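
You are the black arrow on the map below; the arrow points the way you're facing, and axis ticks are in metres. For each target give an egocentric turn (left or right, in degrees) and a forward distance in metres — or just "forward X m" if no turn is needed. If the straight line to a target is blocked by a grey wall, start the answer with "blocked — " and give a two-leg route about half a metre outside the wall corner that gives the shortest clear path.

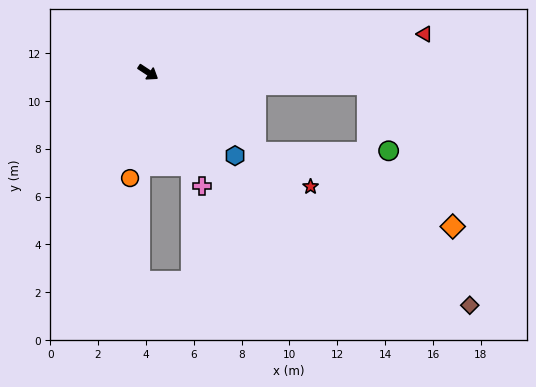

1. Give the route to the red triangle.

turn left 41°, forward 11.7 m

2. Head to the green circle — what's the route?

blocked — turn right 3°, forward 5.6 m, then turn left 37°, forward 5.5 m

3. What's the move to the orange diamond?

blocked — turn right 3°, forward 5.6 m, then turn left 15°, forward 8.8 m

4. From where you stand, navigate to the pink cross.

turn right 31°, forward 5.3 m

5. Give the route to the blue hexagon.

turn right 10°, forward 5.0 m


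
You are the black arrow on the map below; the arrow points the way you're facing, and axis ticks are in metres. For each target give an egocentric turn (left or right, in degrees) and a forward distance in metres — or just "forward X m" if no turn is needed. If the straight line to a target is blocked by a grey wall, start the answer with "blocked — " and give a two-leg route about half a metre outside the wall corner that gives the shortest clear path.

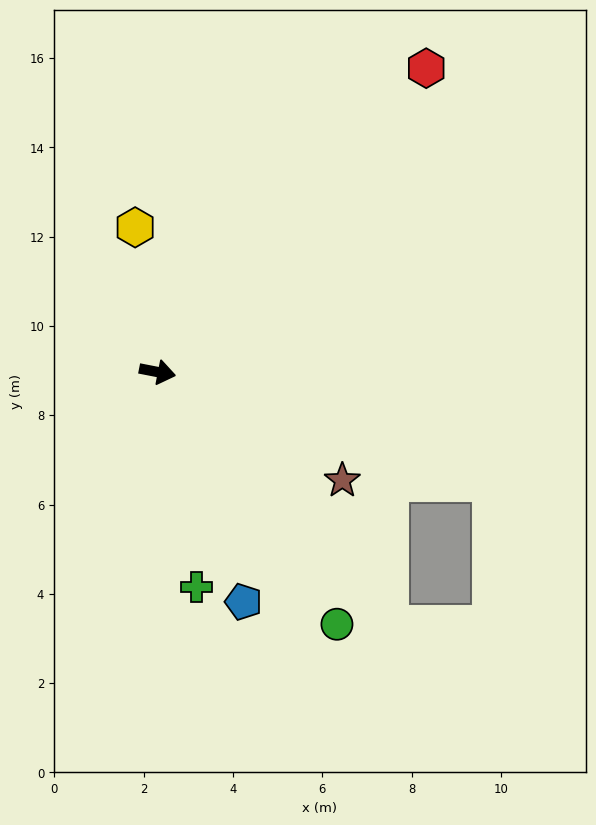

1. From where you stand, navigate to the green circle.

turn right 44°, forward 6.9 m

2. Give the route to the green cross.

turn right 69°, forward 4.9 m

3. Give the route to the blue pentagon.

turn right 58°, forward 5.5 m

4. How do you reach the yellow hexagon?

turn left 110°, forward 3.3 m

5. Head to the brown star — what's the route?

turn right 19°, forward 4.8 m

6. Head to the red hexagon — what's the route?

turn left 60°, forward 9.1 m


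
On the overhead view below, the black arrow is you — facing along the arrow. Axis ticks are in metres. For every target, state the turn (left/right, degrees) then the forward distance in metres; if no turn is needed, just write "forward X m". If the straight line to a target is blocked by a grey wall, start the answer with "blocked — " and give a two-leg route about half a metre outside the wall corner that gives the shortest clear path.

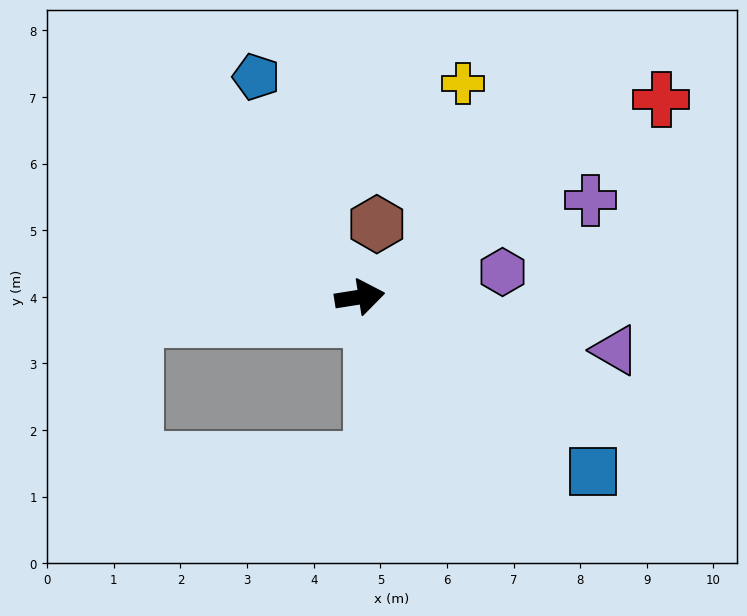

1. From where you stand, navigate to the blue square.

turn right 46°, forward 4.4 m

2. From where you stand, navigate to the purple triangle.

turn right 21°, forward 3.9 m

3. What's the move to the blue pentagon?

turn left 106°, forward 3.7 m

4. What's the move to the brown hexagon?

turn left 68°, forward 1.1 m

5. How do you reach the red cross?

turn left 24°, forward 5.4 m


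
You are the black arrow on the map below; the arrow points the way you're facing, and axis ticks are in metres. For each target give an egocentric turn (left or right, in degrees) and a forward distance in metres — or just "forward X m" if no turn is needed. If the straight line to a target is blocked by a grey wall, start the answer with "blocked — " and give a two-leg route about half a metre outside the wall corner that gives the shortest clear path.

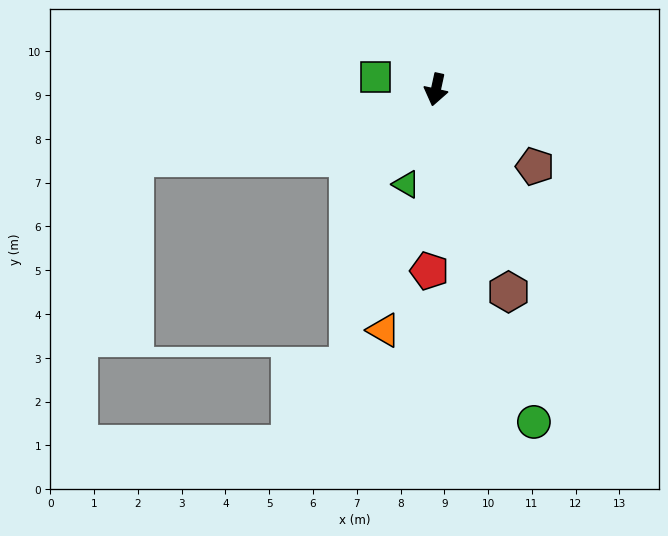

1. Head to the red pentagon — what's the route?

turn left 10°, forward 4.1 m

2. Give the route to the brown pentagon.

turn left 64°, forward 2.9 m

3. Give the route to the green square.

turn right 89°, forward 1.4 m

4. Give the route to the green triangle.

turn right 5°, forward 2.3 m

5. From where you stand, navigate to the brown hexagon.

turn left 32°, forward 4.9 m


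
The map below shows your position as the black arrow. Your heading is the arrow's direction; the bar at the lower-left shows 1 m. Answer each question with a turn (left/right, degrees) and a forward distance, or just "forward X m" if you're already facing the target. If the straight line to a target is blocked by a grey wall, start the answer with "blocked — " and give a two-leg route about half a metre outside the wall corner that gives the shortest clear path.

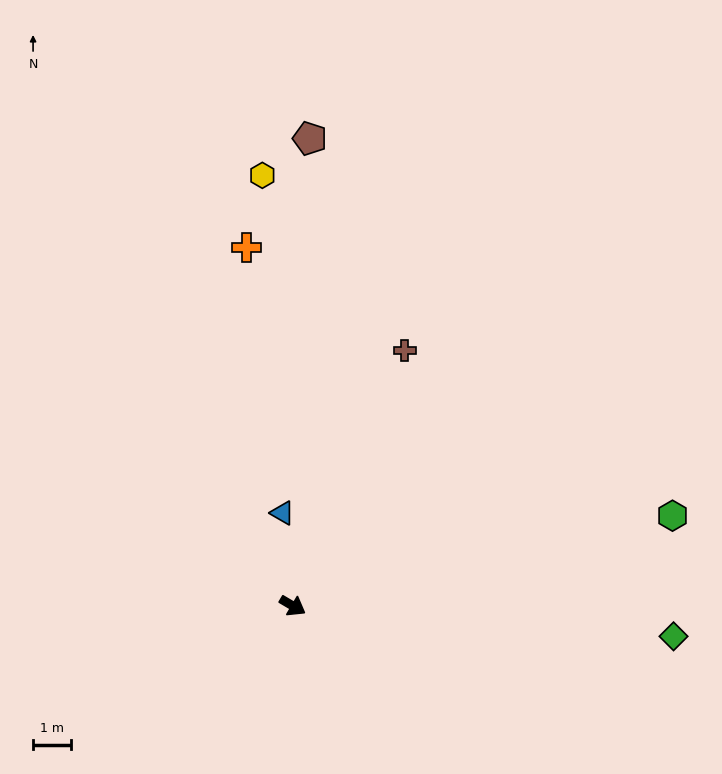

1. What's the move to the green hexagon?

turn left 44°, forward 10.2 m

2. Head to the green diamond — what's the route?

turn left 26°, forward 9.9 m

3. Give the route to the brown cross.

turn left 97°, forward 7.3 m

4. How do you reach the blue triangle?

turn left 127°, forward 2.4 m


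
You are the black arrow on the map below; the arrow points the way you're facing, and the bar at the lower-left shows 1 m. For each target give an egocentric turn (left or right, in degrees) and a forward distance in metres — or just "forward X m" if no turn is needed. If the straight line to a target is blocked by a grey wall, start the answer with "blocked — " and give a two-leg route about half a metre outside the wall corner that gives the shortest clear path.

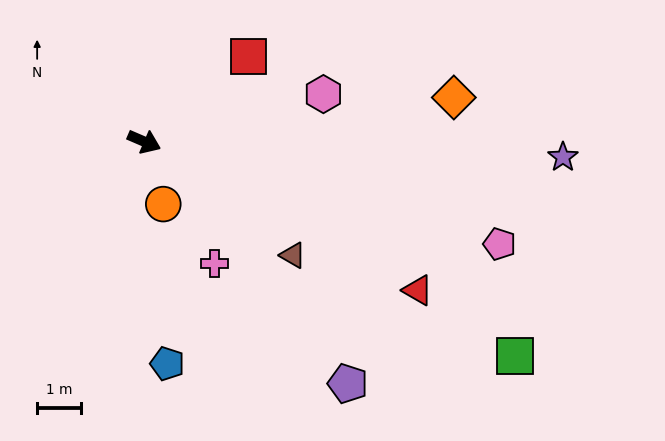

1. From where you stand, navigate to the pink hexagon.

turn left 38°, forward 4.2 m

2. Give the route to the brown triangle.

turn right 14°, forward 4.3 m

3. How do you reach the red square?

turn left 63°, forward 3.1 m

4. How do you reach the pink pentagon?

turn left 7°, forward 8.4 m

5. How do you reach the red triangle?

turn right 5°, forward 7.1 m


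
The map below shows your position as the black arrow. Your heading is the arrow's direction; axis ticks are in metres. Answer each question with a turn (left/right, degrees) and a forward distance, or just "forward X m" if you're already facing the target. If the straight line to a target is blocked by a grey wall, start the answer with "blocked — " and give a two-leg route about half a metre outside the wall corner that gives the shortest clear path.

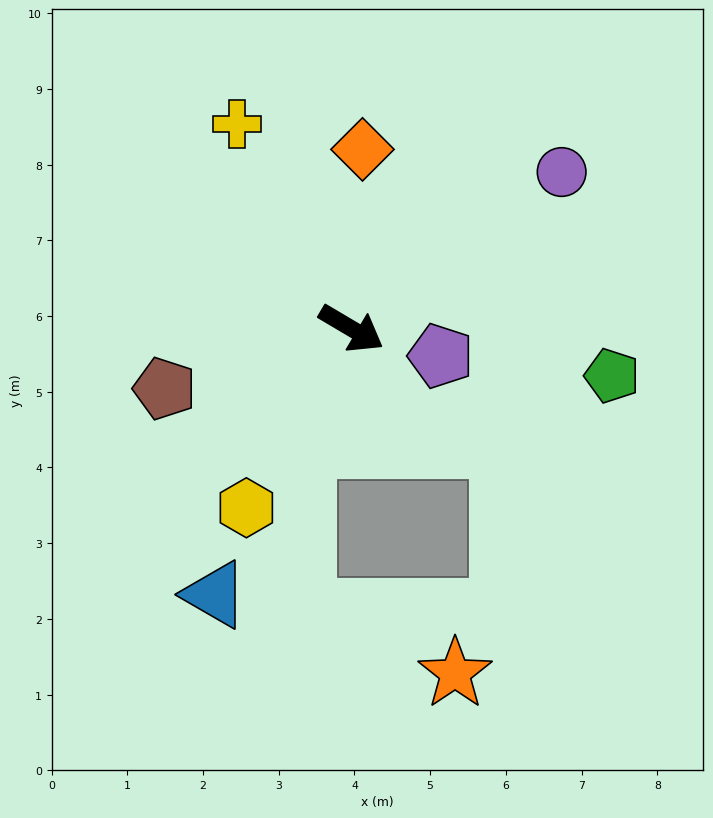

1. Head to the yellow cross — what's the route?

turn left 150°, forward 3.1 m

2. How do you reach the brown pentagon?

turn right 132°, forward 2.6 m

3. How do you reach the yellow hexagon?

turn right 90°, forward 2.7 m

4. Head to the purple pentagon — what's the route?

turn left 14°, forward 1.2 m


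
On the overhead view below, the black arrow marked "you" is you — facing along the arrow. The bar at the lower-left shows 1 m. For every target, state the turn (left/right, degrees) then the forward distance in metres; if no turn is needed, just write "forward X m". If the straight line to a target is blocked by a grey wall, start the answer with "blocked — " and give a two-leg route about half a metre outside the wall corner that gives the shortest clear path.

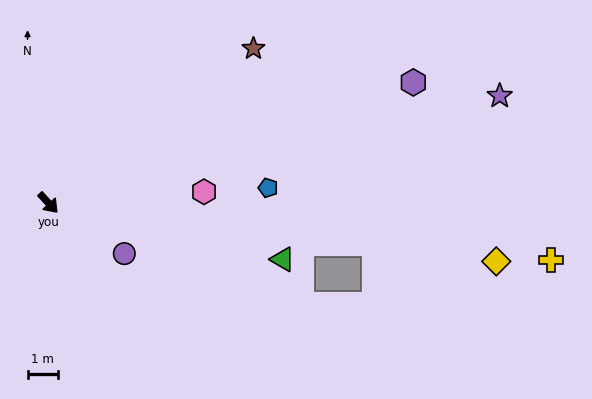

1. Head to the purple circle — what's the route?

turn left 14°, forward 3.0 m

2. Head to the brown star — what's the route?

turn left 84°, forward 8.5 m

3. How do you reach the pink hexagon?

turn left 51°, forward 5.2 m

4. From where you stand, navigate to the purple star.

turn left 61°, forward 15.4 m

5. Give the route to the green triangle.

turn left 34°, forward 8.0 m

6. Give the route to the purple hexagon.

turn left 66°, forward 12.7 m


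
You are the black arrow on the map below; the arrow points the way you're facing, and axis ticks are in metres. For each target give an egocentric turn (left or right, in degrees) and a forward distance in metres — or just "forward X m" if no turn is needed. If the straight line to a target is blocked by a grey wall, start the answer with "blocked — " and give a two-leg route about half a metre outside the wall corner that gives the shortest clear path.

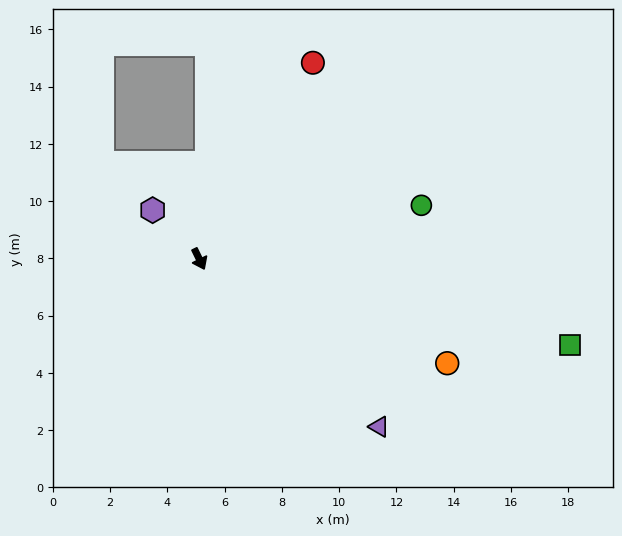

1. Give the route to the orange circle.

turn left 41°, forward 9.4 m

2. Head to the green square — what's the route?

turn left 51°, forward 13.3 m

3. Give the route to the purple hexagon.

turn right 162°, forward 2.4 m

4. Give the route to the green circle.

turn left 78°, forward 8.0 m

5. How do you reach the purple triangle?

turn left 21°, forward 8.6 m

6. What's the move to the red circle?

turn left 124°, forward 7.9 m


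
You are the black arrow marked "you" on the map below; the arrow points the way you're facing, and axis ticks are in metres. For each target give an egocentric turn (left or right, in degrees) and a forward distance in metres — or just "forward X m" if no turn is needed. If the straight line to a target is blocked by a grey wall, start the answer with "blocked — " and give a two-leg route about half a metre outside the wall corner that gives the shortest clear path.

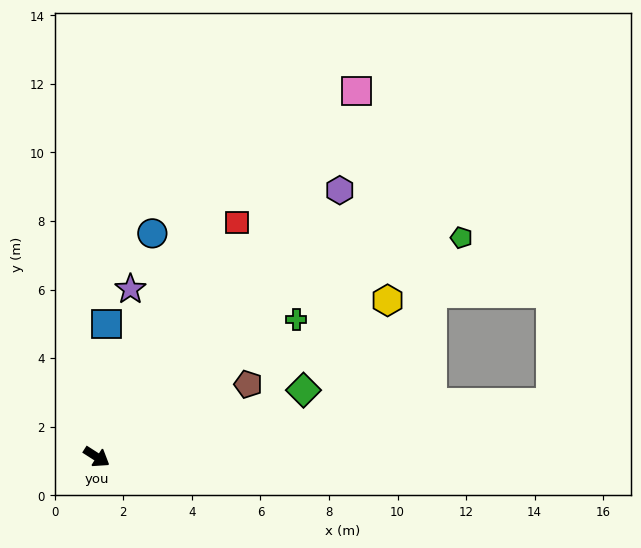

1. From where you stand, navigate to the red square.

turn left 92°, forward 8.0 m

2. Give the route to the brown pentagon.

turn left 58°, forward 4.9 m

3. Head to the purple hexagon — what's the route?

turn left 80°, forward 10.5 m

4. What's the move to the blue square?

turn left 118°, forward 3.9 m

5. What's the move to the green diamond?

turn left 51°, forward 6.3 m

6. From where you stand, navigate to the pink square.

turn left 87°, forward 13.1 m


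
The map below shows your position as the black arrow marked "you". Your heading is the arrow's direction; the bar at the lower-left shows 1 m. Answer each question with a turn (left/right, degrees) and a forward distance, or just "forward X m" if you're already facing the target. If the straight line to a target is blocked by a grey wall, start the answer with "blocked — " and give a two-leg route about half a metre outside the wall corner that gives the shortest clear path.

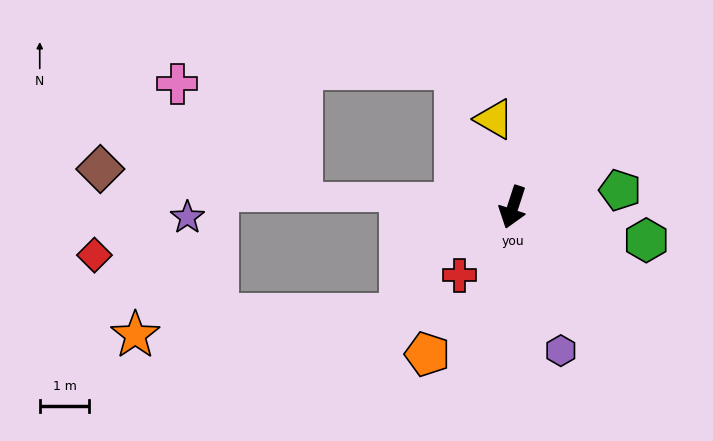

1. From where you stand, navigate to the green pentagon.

turn left 117°, forward 2.2 m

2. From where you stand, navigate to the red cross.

turn right 20°, forward 1.7 m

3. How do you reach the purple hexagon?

turn left 36°, forward 3.0 m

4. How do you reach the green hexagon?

turn left 94°, forward 2.8 m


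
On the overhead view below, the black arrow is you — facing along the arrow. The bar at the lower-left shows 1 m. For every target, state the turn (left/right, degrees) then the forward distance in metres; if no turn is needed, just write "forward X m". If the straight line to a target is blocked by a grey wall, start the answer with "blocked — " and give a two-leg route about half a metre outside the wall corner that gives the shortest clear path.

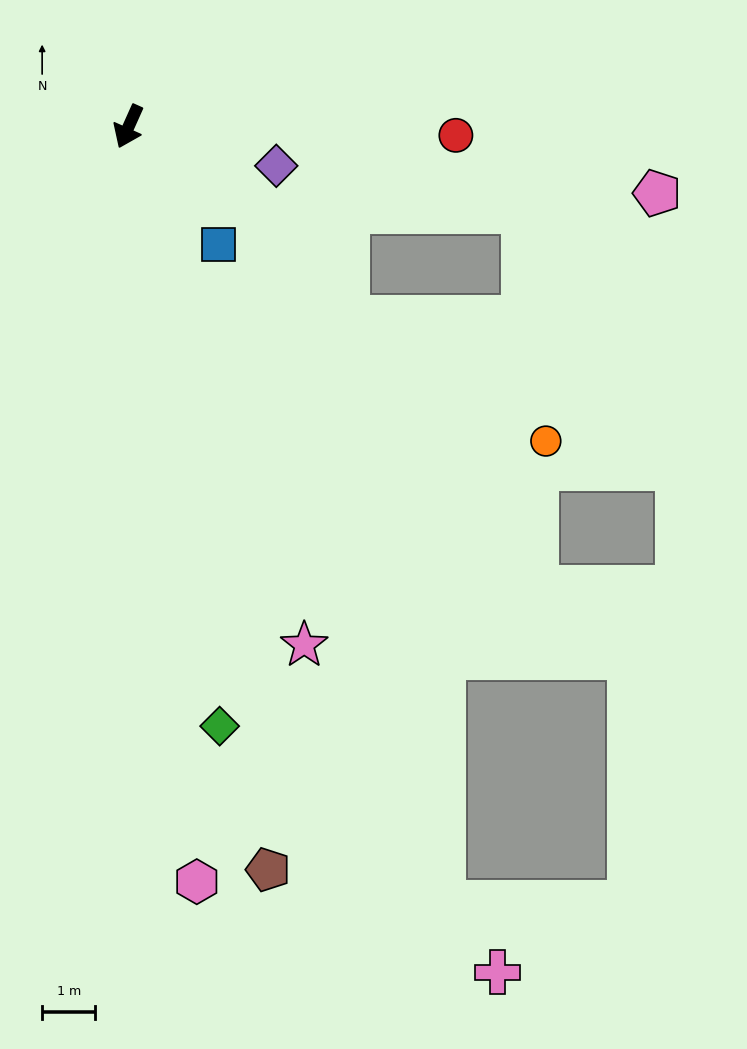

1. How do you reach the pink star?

turn left 43°, forward 10.3 m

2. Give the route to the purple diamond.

turn left 99°, forward 2.9 m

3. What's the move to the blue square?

turn left 62°, forward 2.8 m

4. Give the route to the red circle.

turn left 113°, forward 6.1 m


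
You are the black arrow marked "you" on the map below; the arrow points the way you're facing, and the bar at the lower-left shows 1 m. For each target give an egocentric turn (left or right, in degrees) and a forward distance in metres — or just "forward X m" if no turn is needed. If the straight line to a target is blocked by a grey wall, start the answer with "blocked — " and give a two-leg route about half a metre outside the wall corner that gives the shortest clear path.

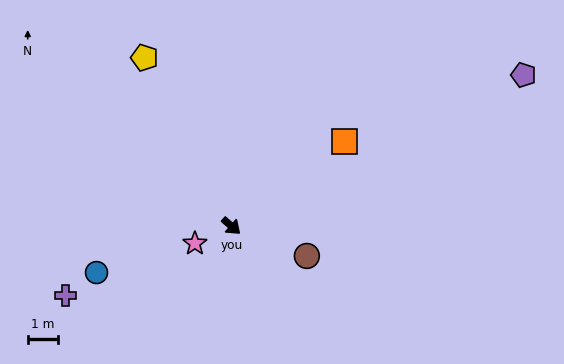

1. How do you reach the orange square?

turn left 78°, forward 4.7 m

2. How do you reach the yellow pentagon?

turn left 158°, forward 6.3 m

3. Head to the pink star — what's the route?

turn right 113°, forward 1.3 m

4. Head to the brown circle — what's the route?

turn left 20°, forward 2.7 m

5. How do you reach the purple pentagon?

turn left 69°, forward 10.9 m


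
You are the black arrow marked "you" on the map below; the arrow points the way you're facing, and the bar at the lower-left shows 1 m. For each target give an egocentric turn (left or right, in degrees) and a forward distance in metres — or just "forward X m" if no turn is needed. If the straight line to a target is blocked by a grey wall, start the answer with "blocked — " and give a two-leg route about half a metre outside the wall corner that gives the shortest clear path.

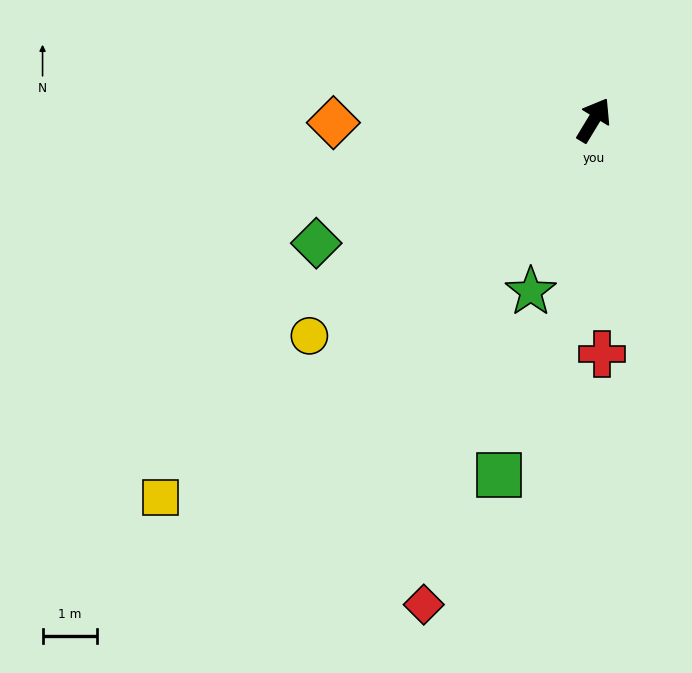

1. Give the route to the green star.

turn right 169°, forward 3.3 m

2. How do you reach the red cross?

turn right 147°, forward 4.3 m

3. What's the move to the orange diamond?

turn left 122°, forward 4.7 m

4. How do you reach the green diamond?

turn left 145°, forward 5.5 m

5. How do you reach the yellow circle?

turn left 158°, forward 6.5 m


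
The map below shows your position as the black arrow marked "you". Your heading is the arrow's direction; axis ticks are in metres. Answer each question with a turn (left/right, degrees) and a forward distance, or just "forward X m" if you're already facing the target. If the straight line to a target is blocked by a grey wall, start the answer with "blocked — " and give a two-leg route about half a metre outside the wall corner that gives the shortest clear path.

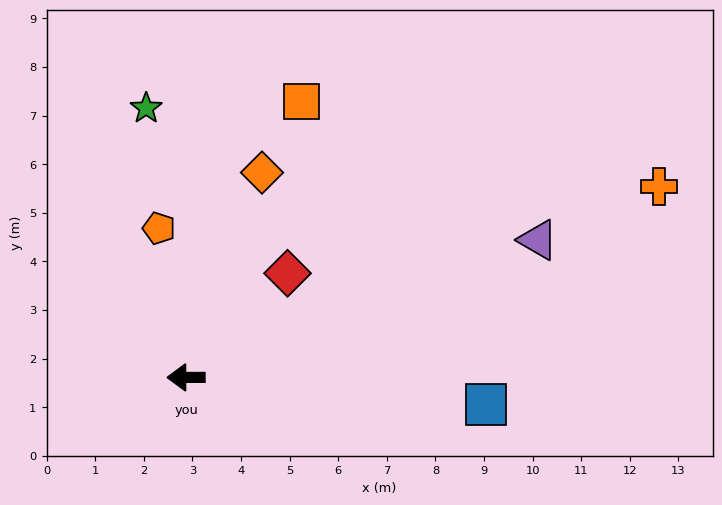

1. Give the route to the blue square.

turn left 175°, forward 6.2 m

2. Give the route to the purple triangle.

turn right 159°, forward 7.8 m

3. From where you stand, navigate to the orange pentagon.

turn right 80°, forward 3.1 m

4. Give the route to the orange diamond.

turn right 110°, forward 4.5 m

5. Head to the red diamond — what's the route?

turn right 134°, forward 3.0 m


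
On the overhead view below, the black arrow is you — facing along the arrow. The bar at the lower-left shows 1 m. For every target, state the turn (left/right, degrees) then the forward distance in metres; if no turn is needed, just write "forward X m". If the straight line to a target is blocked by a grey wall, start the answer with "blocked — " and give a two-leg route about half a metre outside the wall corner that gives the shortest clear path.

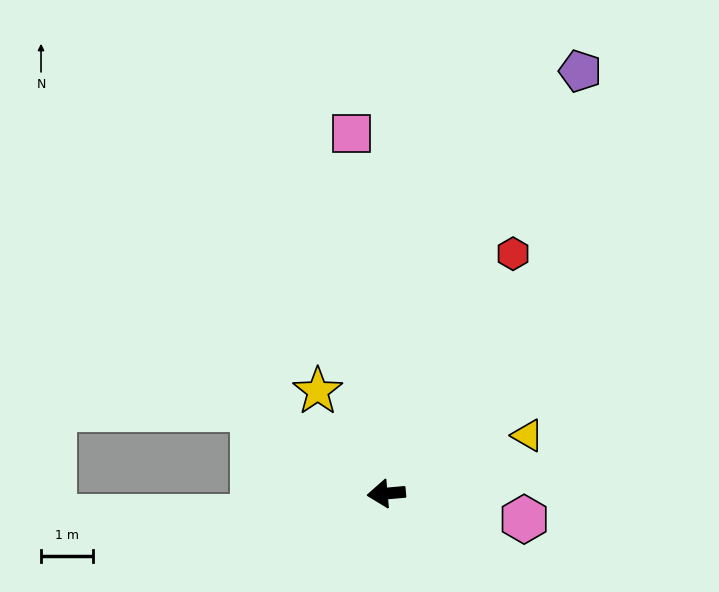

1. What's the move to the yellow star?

turn right 61°, forward 2.4 m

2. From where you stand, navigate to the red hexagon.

turn right 123°, forward 5.2 m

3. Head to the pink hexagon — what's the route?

turn left 164°, forward 2.7 m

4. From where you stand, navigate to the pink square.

turn right 90°, forward 7.0 m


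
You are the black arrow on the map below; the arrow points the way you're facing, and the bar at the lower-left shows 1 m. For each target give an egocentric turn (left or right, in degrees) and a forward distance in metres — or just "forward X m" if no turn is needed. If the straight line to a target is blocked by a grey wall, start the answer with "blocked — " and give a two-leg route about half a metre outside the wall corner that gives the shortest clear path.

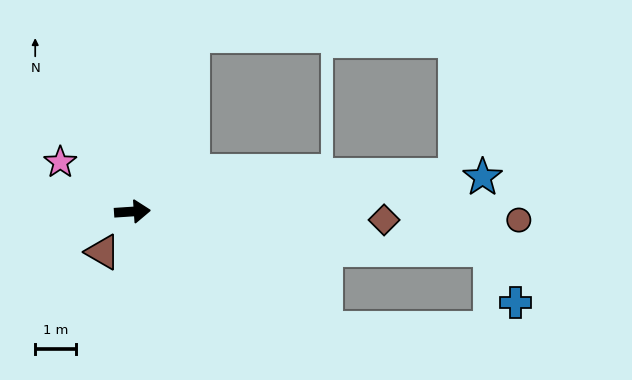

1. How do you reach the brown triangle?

turn right 130°, forward 1.2 m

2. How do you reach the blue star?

forward 8.5 m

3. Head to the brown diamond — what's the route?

turn right 6°, forward 6.1 m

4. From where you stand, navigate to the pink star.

turn left 142°, forward 2.1 m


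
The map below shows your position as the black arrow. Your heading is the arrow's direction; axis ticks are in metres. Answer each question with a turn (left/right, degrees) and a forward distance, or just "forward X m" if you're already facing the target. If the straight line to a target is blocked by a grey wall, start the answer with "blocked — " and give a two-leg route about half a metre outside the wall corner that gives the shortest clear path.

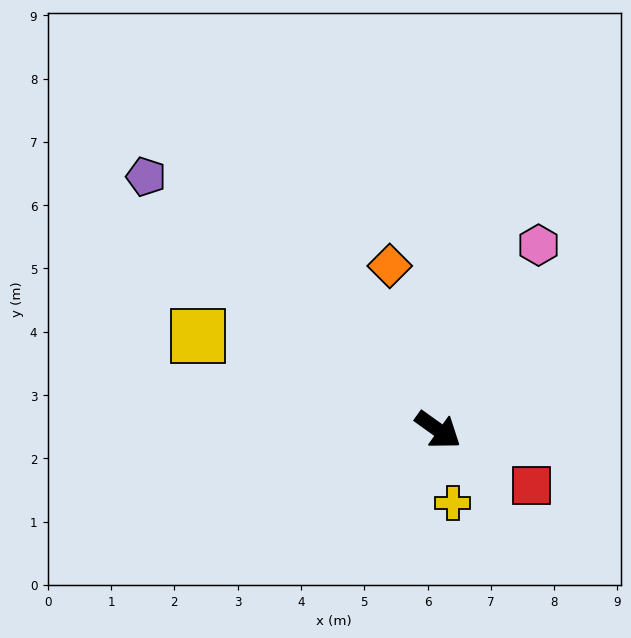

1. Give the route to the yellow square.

turn right 166°, forward 4.1 m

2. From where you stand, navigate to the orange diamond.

turn left 142°, forward 2.7 m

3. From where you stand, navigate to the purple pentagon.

turn left 175°, forward 6.1 m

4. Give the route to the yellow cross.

turn right 43°, forward 1.2 m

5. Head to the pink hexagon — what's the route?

turn left 97°, forward 3.3 m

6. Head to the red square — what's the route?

turn left 5°, forward 1.7 m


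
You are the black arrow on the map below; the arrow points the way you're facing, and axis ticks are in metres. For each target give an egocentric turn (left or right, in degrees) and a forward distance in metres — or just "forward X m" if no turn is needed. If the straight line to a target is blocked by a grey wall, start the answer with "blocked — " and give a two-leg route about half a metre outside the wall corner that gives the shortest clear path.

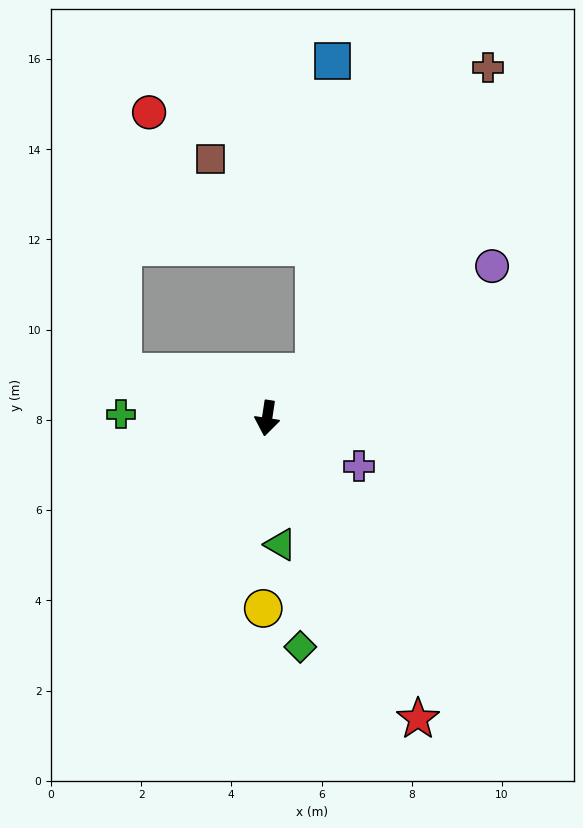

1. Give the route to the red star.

turn left 35°, forward 7.5 m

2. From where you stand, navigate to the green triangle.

turn left 15°, forward 2.8 m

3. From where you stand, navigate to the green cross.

turn right 83°, forward 3.2 m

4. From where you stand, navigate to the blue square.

blocked — turn left 143°, forward 1.5 m, then turn left 42°, forward 6.9 m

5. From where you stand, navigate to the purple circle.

turn left 133°, forward 6.0 m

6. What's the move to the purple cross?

turn left 71°, forward 2.3 m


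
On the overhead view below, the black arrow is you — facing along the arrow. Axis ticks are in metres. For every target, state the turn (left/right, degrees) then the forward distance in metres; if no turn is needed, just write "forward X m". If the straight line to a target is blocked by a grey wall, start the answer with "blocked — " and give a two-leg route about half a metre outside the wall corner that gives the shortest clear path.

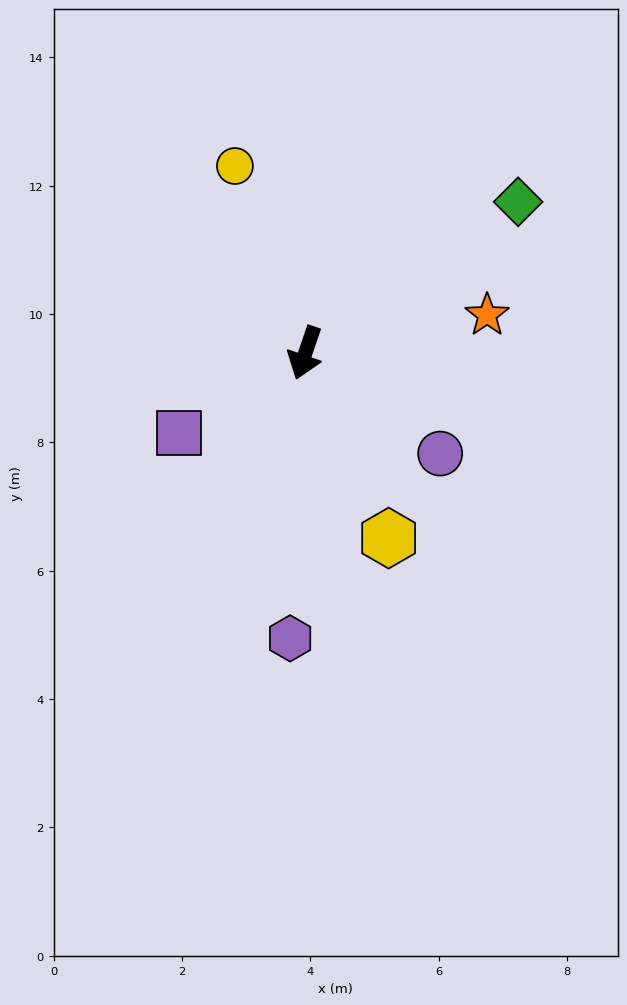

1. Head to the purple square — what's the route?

turn right 39°, forward 2.3 m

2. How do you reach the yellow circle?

turn right 140°, forward 3.1 m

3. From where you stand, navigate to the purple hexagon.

turn left 16°, forward 4.5 m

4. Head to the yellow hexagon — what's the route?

turn left 43°, forward 3.2 m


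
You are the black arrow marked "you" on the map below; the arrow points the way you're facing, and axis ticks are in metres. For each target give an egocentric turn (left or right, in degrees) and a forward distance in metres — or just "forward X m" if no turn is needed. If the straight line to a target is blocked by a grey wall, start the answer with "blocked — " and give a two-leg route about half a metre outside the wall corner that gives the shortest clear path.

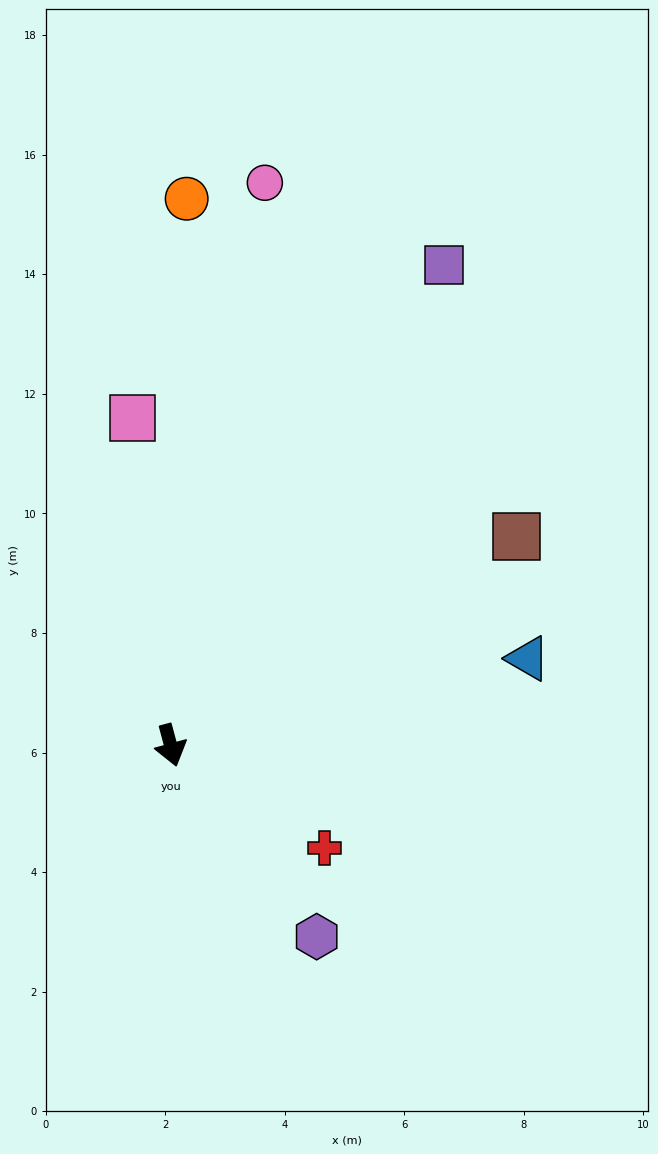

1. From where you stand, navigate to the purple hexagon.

turn left 22°, forward 4.0 m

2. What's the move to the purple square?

turn left 135°, forward 9.2 m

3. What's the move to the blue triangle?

turn left 89°, forward 6.2 m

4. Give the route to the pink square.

turn left 172°, forward 5.5 m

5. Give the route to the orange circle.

turn left 163°, forward 9.1 m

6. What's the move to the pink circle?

turn left 155°, forward 9.5 m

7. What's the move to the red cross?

turn left 41°, forward 3.1 m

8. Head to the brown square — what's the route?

turn left 106°, forward 6.8 m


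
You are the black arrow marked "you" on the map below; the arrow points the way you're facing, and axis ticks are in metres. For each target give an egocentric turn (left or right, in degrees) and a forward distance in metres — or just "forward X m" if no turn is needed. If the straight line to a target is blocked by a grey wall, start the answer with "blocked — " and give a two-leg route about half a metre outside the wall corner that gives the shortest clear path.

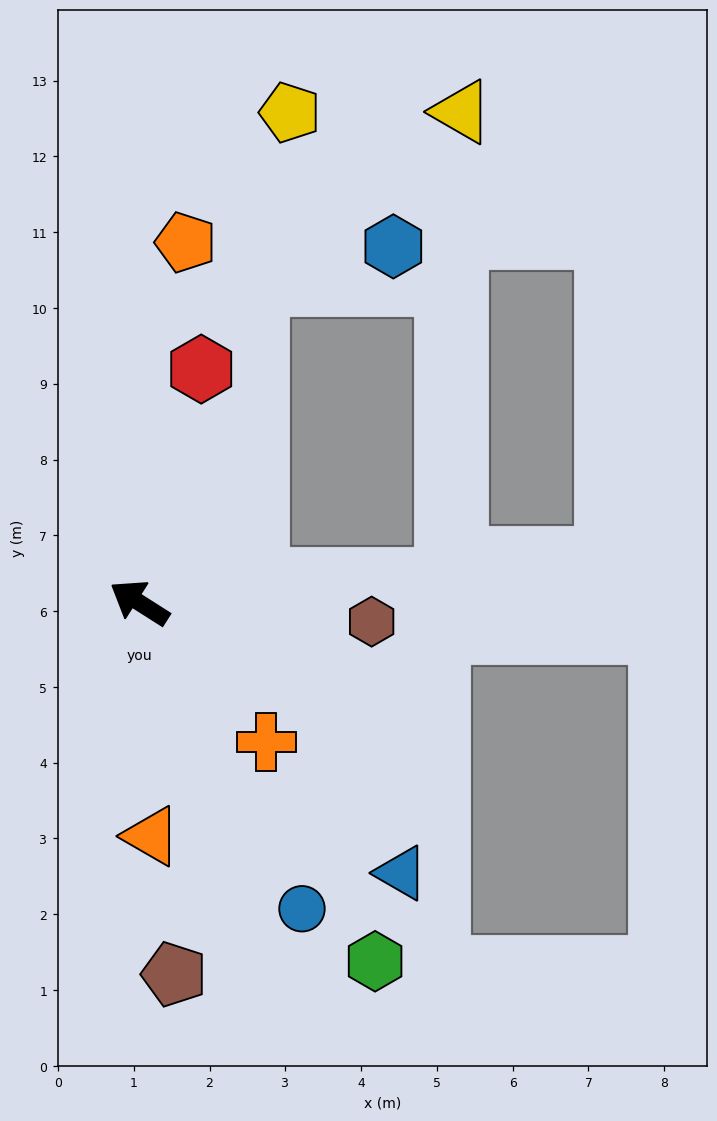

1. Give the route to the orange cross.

turn left 165°, forward 2.5 m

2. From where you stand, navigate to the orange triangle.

turn left 125°, forward 3.1 m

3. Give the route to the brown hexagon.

turn right 152°, forward 3.1 m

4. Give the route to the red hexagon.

turn right 72°, forward 3.2 m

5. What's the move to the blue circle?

turn left 150°, forward 4.6 m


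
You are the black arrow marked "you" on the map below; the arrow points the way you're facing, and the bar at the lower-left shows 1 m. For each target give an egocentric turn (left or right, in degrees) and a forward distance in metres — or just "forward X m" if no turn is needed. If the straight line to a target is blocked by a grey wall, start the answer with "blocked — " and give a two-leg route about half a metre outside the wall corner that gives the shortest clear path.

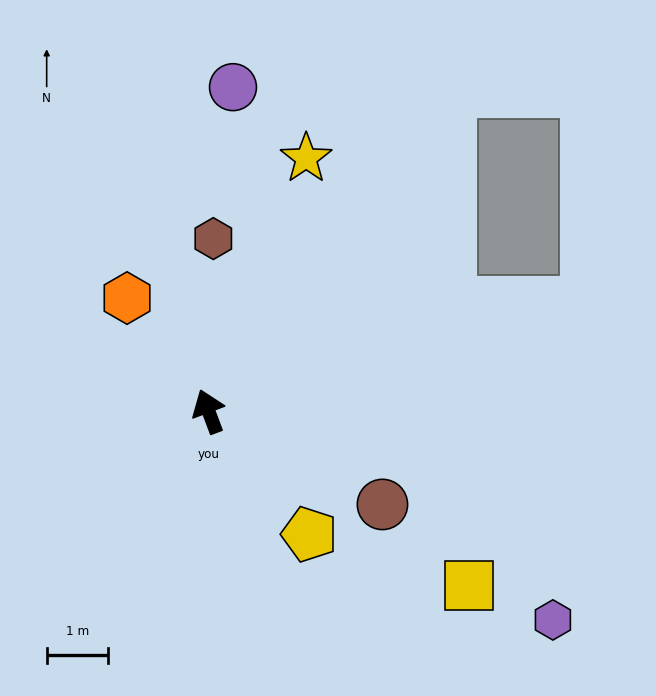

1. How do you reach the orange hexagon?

turn left 15°, forward 2.3 m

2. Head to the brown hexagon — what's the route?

turn right 22°, forward 2.8 m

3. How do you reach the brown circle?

turn right 139°, forward 3.2 m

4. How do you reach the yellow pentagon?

turn right 161°, forward 2.6 m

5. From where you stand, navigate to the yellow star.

turn right 42°, forward 4.4 m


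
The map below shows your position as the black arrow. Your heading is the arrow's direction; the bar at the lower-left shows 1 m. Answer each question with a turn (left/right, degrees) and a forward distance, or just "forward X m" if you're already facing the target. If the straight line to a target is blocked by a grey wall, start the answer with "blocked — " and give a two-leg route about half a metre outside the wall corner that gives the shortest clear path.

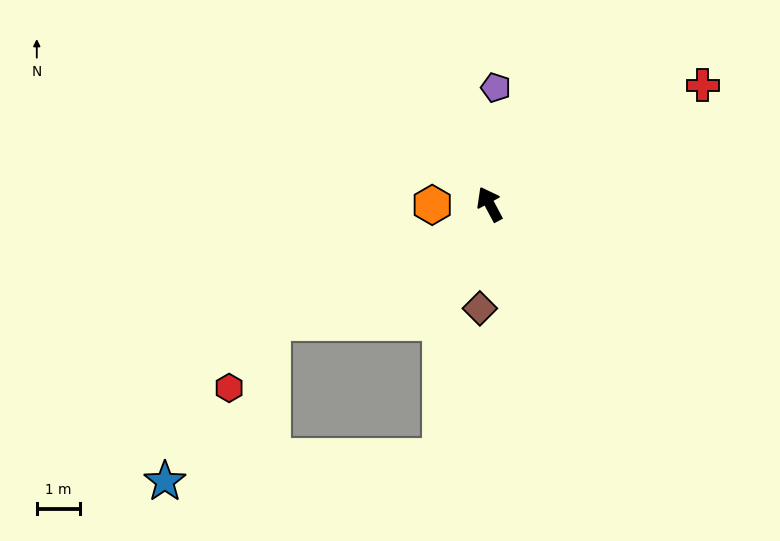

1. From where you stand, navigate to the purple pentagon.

turn right 31°, forward 2.7 m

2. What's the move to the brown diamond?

turn left 147°, forward 2.4 m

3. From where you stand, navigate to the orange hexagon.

turn left 63°, forward 1.3 m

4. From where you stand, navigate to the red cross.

turn right 89°, forward 5.7 m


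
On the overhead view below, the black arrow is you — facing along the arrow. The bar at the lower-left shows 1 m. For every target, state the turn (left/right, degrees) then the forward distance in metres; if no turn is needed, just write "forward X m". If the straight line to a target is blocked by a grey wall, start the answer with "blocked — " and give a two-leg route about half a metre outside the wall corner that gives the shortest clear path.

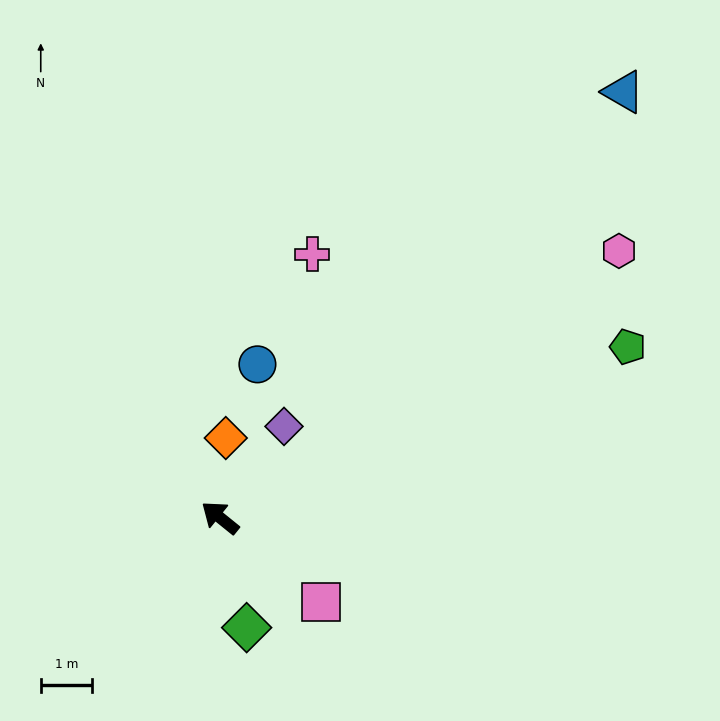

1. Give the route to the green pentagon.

turn right 118°, forward 8.6 m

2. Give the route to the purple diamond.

turn right 86°, forward 2.2 m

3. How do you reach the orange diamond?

turn right 55°, forward 1.5 m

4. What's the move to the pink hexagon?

turn right 107°, forward 9.3 m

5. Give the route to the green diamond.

turn left 143°, forward 2.2 m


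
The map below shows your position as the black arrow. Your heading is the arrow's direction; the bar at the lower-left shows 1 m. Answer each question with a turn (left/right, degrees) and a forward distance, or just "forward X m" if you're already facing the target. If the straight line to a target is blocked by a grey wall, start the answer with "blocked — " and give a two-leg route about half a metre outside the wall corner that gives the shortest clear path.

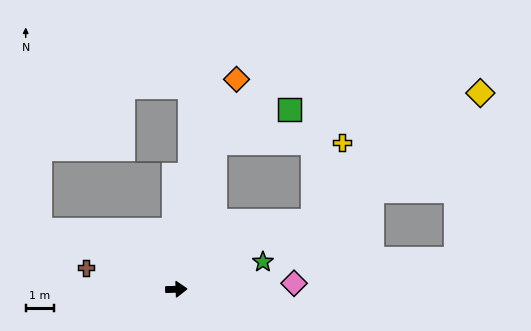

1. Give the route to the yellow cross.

blocked — turn left 73°, forward 5.4 m, then turn right 75°, forward 4.5 m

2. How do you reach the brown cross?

turn left 165°, forward 3.3 m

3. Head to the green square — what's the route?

blocked — turn left 73°, forward 5.4 m, then turn right 51°, forward 2.9 m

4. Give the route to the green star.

turn left 16°, forward 3.2 m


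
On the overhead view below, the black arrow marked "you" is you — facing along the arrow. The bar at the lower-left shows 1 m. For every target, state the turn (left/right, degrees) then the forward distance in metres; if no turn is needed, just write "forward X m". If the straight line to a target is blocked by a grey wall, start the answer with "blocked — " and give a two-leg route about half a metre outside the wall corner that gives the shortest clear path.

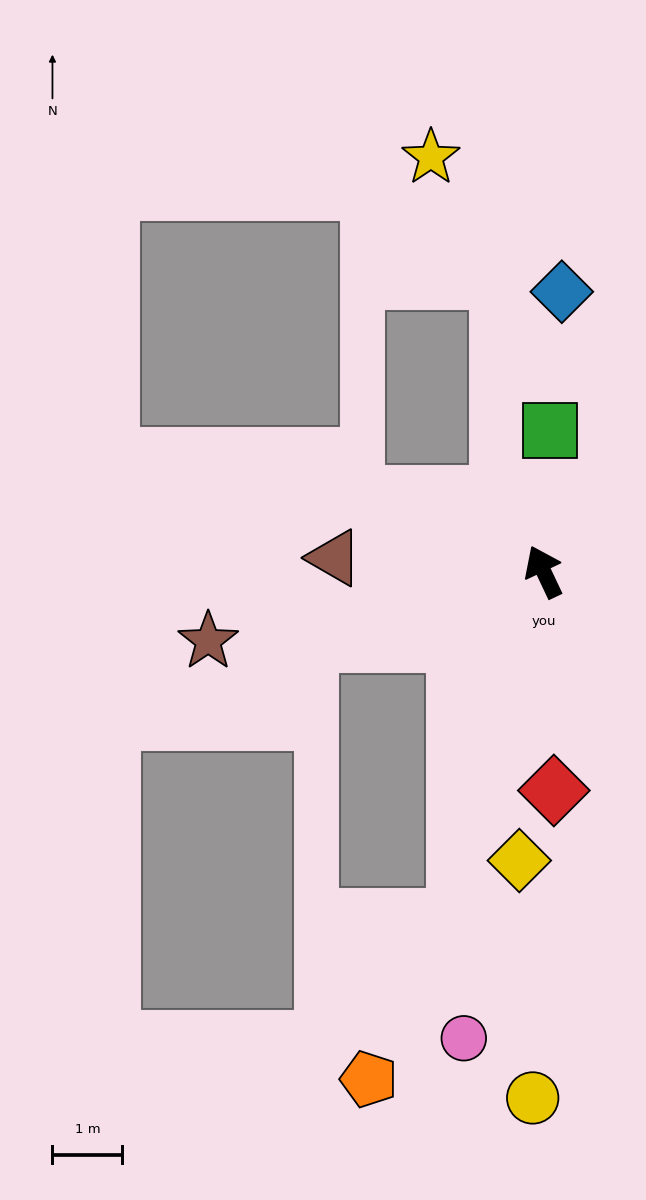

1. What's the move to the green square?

turn right 28°, forward 2.0 m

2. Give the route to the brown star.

turn left 76°, forward 4.9 m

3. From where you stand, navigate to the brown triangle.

turn left 61°, forward 3.0 m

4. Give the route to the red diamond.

turn left 157°, forward 3.1 m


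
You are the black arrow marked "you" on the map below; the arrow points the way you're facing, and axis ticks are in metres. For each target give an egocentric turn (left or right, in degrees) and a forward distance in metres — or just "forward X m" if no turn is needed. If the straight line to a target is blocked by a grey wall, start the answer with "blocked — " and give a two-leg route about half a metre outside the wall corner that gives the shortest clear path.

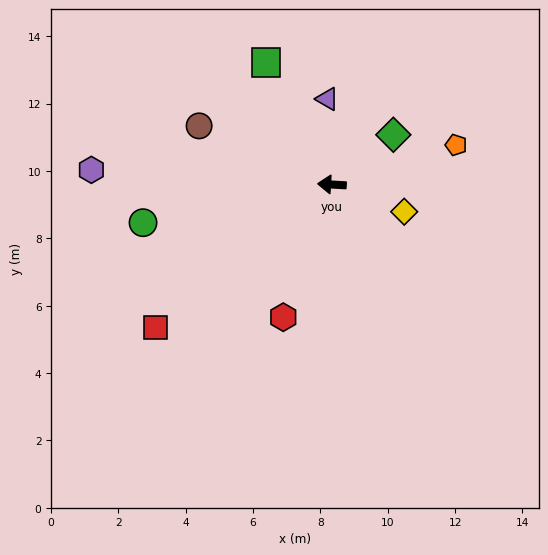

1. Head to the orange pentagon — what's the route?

turn right 159°, forward 3.9 m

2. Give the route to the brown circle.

turn right 21°, forward 4.3 m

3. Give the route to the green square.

turn right 58°, forward 4.1 m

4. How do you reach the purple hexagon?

forward 7.2 m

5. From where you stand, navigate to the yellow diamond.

turn left 163°, forward 2.3 m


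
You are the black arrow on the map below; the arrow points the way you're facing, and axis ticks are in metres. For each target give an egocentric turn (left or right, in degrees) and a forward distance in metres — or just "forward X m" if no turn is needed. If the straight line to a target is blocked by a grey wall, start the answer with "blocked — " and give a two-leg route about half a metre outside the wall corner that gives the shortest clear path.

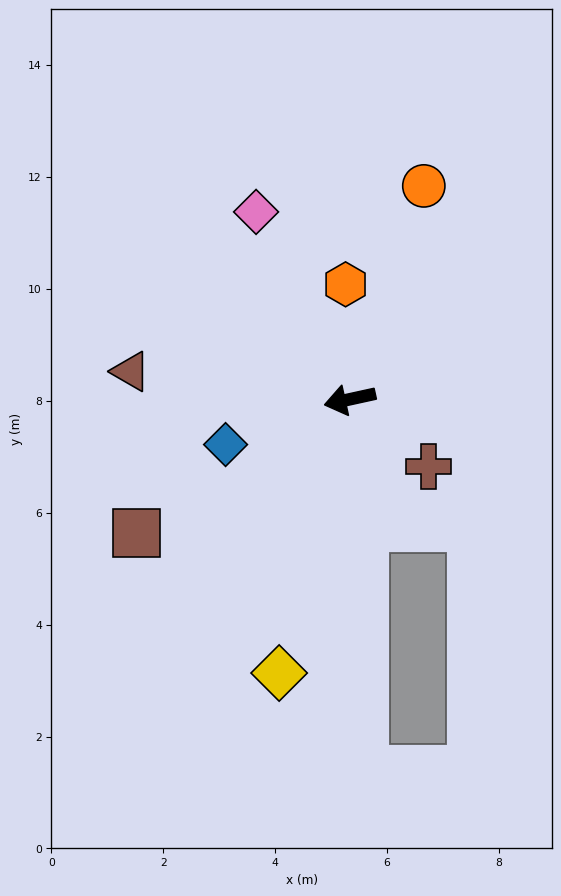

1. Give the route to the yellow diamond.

turn left 63°, forward 5.1 m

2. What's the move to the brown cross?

turn left 127°, forward 1.8 m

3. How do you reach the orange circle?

turn right 121°, forward 4.0 m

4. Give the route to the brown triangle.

turn right 20°, forward 3.9 m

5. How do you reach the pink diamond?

turn right 76°, forward 3.7 m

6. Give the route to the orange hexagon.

turn right 100°, forward 2.1 m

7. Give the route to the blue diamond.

turn left 8°, forward 2.4 m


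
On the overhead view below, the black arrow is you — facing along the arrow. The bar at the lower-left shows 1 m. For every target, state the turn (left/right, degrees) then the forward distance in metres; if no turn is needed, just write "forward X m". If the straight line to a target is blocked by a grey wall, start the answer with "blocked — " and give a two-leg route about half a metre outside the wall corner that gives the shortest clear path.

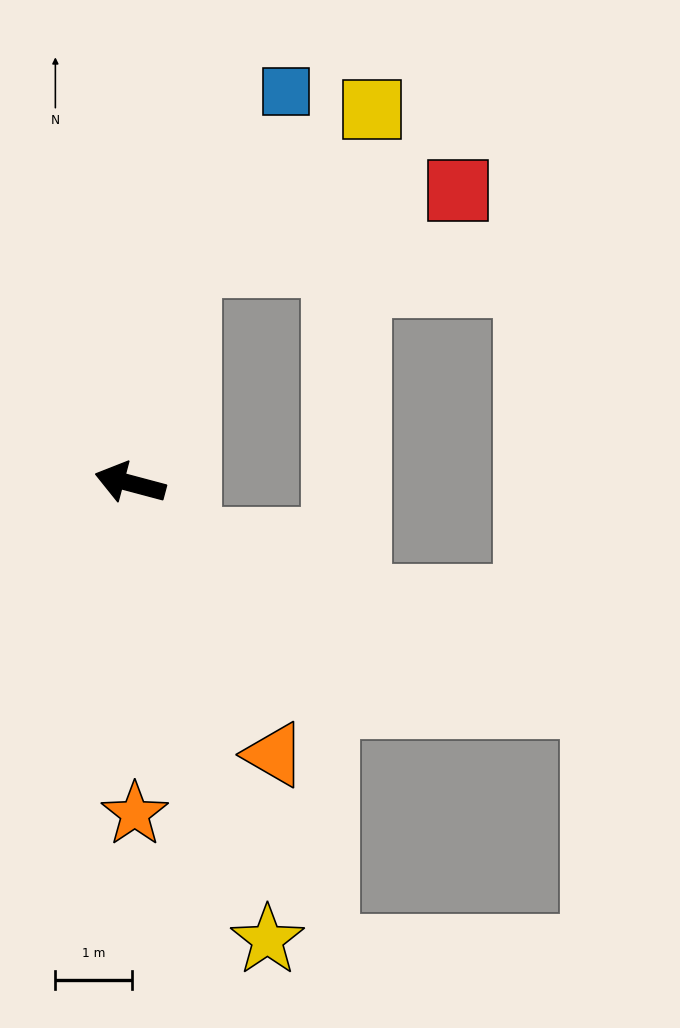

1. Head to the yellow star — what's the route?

turn left 122°, forward 6.3 m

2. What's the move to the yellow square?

blocked — turn right 90°, forward 3.0 m, then turn right 35°, forward 3.1 m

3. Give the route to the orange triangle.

turn left 133°, forward 4.0 m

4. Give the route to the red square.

blocked — turn right 90°, forward 3.0 m, then turn right 60°, forward 3.7 m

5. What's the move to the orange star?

turn left 106°, forward 4.3 m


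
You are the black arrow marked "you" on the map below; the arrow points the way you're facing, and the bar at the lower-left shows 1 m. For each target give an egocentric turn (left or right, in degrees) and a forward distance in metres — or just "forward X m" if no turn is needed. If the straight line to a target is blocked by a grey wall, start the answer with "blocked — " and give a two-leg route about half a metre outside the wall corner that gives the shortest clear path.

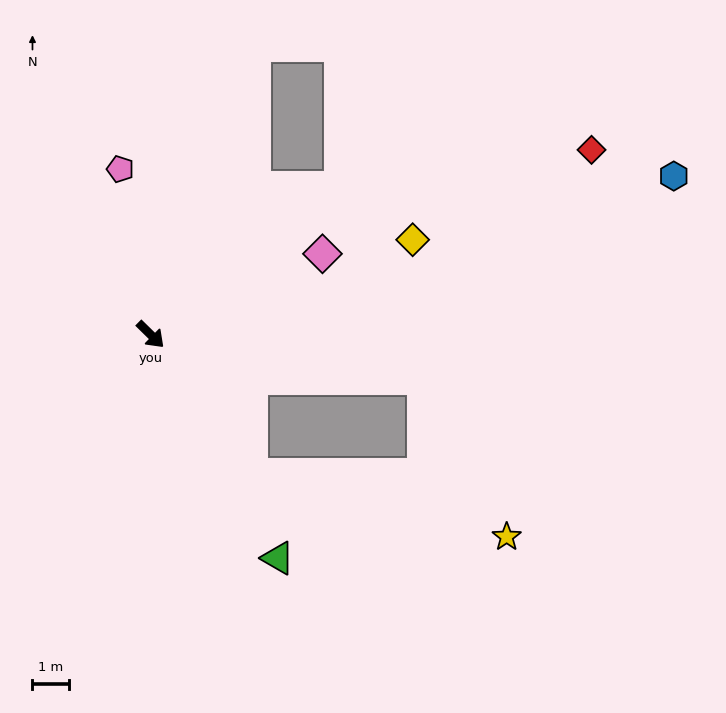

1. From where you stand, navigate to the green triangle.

turn right 16°, forward 7.0 m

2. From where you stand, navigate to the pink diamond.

turn left 70°, forward 5.2 m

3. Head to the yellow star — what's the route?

blocked — turn right 9°, forward 4.7 m, then turn left 39°, forward 7.1 m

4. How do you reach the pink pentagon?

turn left 145°, forward 4.6 m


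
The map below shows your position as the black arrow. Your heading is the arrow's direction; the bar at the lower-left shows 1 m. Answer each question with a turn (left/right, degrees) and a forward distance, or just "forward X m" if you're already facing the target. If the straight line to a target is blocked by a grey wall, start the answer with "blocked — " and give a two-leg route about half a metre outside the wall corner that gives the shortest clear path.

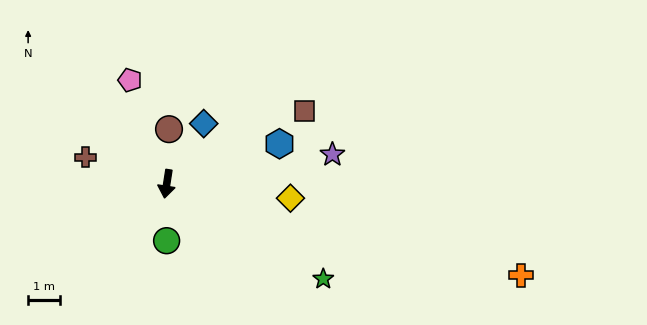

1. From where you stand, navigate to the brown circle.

turn right 173°, forward 1.7 m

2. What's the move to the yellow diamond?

turn left 92°, forward 3.9 m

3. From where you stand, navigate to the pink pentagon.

turn right 152°, forward 3.5 m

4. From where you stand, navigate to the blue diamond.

turn left 157°, forward 2.2 m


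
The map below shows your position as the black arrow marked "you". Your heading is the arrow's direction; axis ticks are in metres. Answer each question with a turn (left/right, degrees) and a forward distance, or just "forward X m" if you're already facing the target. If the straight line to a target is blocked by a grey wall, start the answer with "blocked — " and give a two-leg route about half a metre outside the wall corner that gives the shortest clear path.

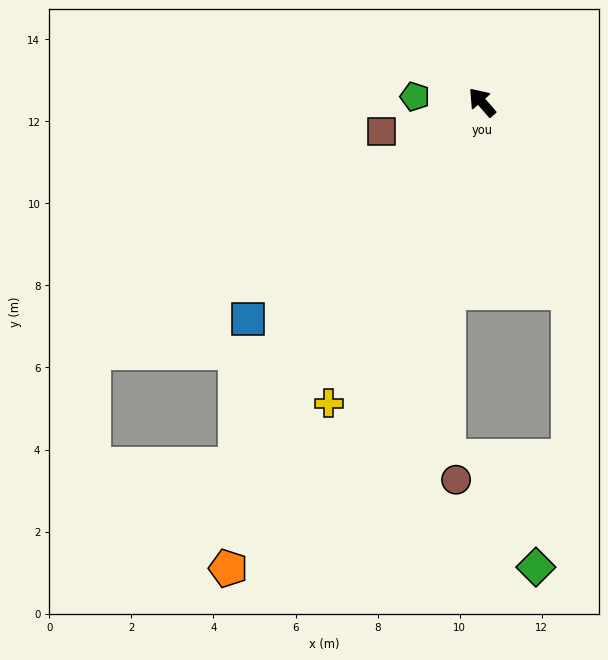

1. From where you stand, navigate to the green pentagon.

turn left 44°, forward 1.6 m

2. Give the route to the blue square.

turn left 92°, forward 7.8 m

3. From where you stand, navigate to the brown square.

turn left 65°, forward 2.6 m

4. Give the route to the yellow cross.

turn left 112°, forward 8.2 m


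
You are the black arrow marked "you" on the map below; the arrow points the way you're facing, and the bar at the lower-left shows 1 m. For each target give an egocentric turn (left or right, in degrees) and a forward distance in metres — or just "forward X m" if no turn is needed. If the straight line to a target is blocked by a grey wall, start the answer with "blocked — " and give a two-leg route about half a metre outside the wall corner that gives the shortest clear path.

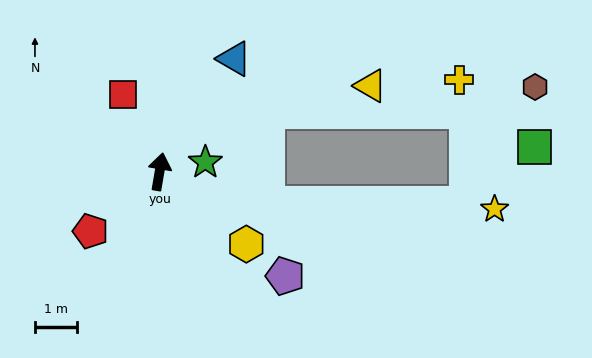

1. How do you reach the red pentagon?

turn left 141°, forward 2.2 m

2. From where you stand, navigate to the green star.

turn right 69°, forward 1.1 m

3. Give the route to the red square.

turn left 35°, forward 2.0 m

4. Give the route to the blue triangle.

turn right 24°, forward 3.2 m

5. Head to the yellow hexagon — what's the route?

turn right 120°, forward 2.7 m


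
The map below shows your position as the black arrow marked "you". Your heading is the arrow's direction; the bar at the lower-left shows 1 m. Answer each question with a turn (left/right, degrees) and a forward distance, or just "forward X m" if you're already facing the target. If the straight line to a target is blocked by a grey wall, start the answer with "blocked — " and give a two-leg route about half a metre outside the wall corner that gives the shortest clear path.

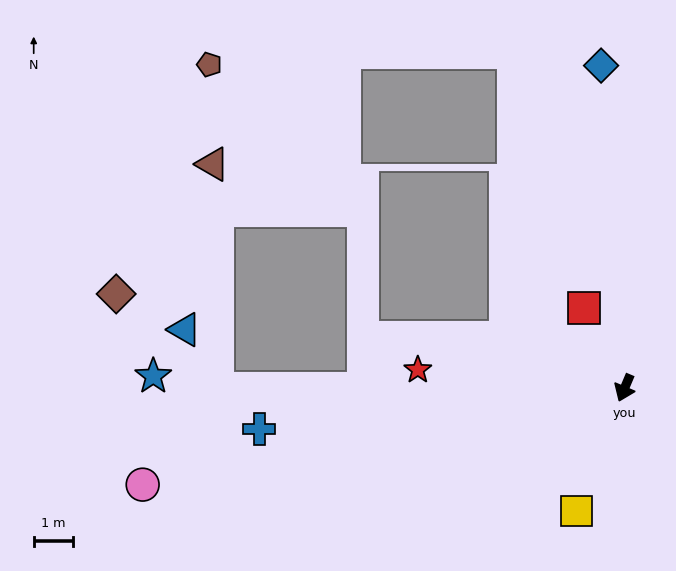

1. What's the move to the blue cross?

turn right 61°, forward 9.4 m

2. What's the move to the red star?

turn right 72°, forward 5.3 m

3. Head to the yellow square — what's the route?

forward 3.4 m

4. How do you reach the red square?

turn right 130°, forward 2.3 m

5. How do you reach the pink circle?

turn right 56°, forward 12.5 m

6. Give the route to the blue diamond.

turn right 153°, forward 8.2 m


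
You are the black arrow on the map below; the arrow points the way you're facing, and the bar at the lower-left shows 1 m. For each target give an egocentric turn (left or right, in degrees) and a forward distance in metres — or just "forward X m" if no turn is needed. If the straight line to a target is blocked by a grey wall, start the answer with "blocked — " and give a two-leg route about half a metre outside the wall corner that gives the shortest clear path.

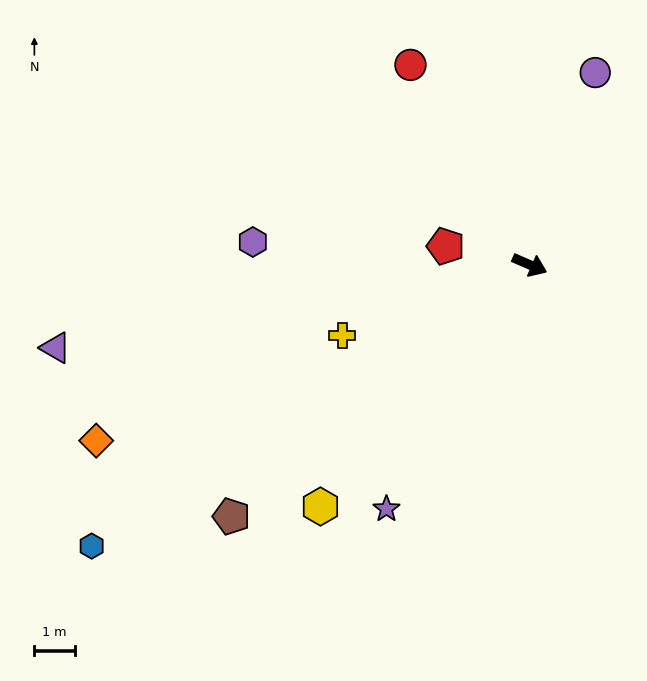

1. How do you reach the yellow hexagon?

turn right 107°, forward 7.9 m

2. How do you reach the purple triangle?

turn right 147°, forward 11.9 m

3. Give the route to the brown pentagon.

turn right 116°, forward 9.7 m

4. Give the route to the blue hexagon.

turn right 124°, forward 12.9 m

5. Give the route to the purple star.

turn right 97°, forward 7.0 m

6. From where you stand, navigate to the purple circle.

turn left 95°, forward 5.0 m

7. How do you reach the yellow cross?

turn right 136°, forward 5.0 m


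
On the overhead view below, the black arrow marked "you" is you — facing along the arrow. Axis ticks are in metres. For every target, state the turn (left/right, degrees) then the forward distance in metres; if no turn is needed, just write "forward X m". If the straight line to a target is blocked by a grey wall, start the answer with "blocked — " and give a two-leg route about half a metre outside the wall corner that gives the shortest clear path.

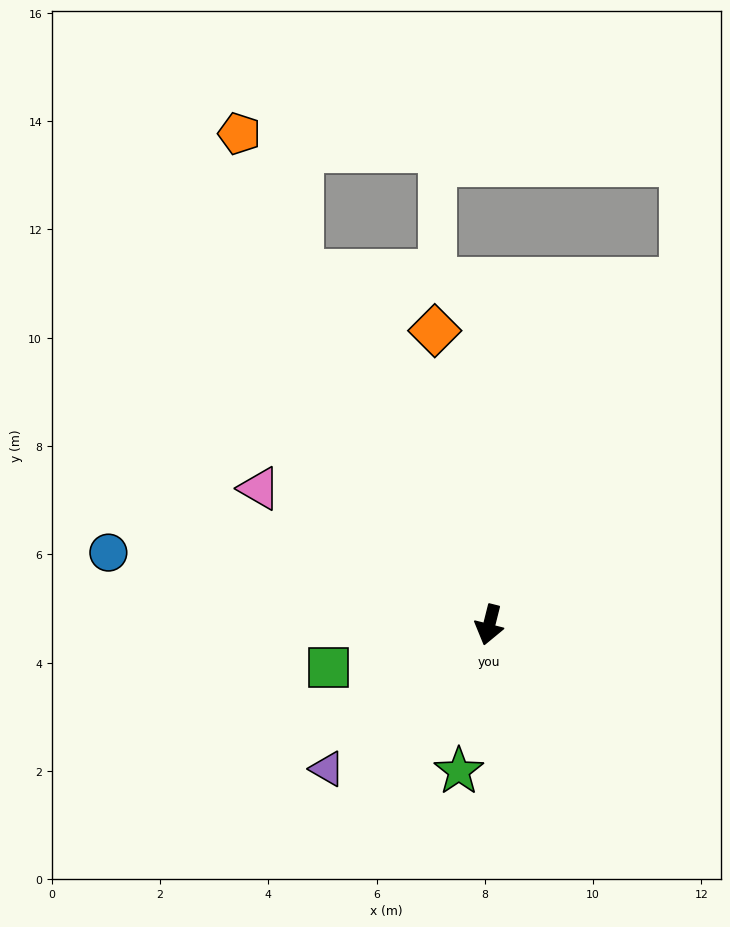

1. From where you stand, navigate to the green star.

turn left 2°, forward 2.8 m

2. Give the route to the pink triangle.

turn right 107°, forward 4.9 m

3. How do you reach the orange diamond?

turn right 155°, forward 5.5 m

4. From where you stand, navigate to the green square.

turn right 61°, forward 3.1 m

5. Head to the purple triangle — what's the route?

turn right 34°, forward 4.0 m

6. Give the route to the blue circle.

turn right 87°, forward 7.2 m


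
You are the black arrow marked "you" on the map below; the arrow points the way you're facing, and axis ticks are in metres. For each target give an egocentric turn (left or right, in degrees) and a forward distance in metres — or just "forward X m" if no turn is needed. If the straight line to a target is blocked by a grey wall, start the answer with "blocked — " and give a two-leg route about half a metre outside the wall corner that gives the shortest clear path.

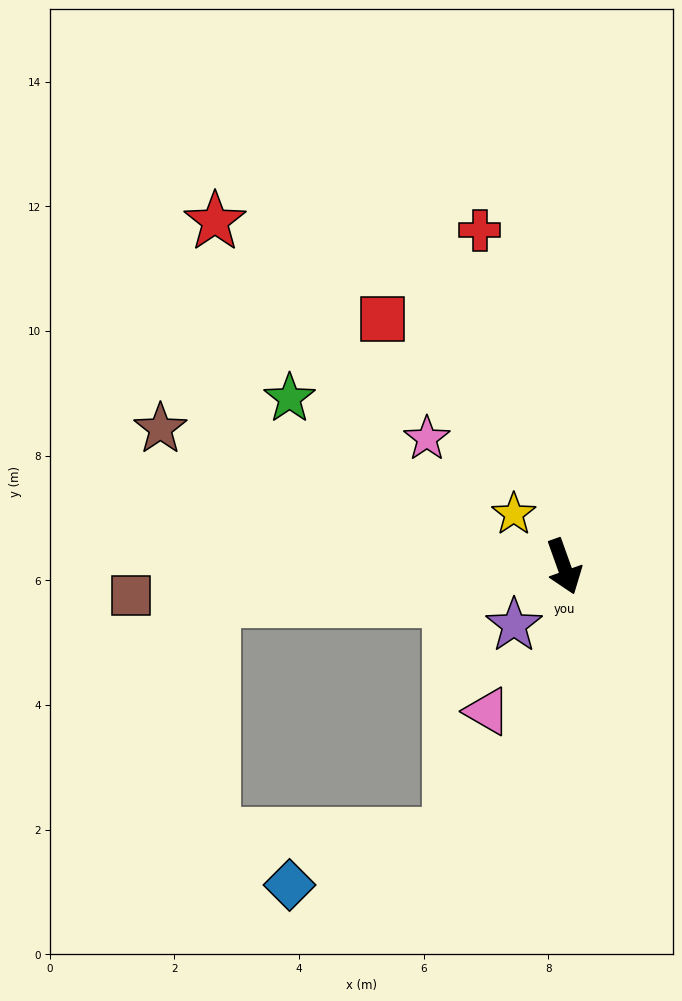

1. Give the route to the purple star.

turn right 60°, forward 1.2 m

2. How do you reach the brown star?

turn right 129°, forward 6.8 m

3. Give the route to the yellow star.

turn right 156°, forward 1.2 m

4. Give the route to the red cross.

turn left 174°, forward 5.6 m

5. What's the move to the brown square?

turn right 106°, forward 7.0 m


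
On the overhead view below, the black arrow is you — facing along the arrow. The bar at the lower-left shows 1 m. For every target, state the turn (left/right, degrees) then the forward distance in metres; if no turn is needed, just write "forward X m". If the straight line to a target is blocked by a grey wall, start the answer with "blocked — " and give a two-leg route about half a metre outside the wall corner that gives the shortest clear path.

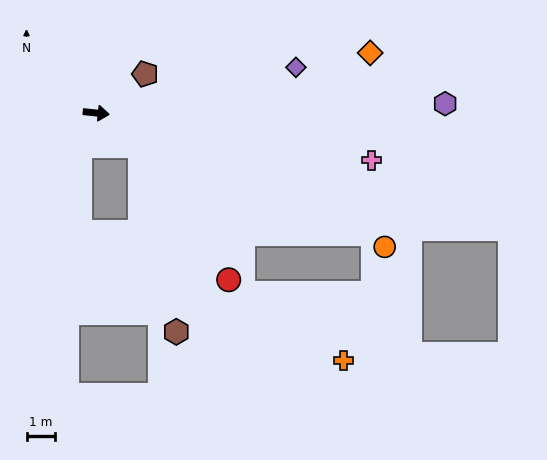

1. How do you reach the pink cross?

turn right 4°, forward 10.0 m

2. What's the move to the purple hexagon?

turn left 8°, forward 12.5 m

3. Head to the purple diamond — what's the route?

turn left 19°, forward 7.3 m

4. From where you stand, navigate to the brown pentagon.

turn left 45°, forward 2.2 m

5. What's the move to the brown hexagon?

blocked — turn right 31°, forward 1.9 m, then turn right 42°, forward 6.8 m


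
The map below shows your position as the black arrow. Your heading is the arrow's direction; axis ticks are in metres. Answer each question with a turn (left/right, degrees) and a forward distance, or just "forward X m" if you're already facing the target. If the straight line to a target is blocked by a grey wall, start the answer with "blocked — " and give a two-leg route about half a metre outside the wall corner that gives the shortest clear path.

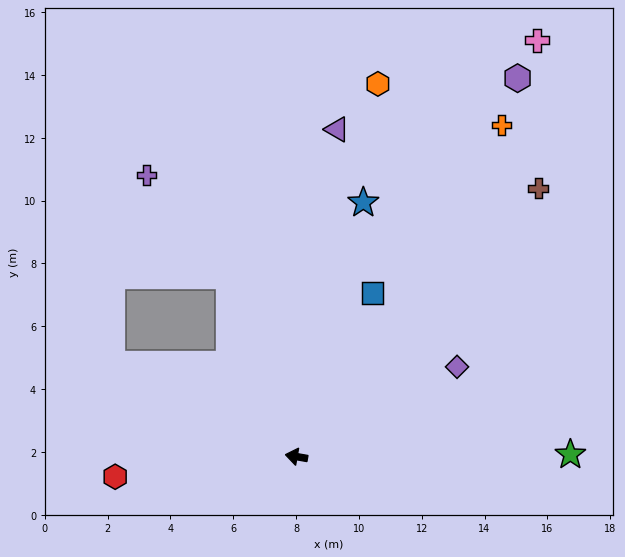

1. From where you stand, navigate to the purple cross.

blocked — turn right 60°, forward 6.1 m, then turn left 19°, forward 4.2 m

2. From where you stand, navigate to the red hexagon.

turn left 16°, forward 5.8 m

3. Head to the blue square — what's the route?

turn right 105°, forward 5.7 m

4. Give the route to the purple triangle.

turn right 87°, forward 10.5 m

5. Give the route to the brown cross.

turn right 122°, forward 11.5 m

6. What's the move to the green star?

turn right 170°, forward 8.7 m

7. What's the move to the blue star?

turn right 95°, forward 8.4 m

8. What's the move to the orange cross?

turn right 112°, forward 12.4 m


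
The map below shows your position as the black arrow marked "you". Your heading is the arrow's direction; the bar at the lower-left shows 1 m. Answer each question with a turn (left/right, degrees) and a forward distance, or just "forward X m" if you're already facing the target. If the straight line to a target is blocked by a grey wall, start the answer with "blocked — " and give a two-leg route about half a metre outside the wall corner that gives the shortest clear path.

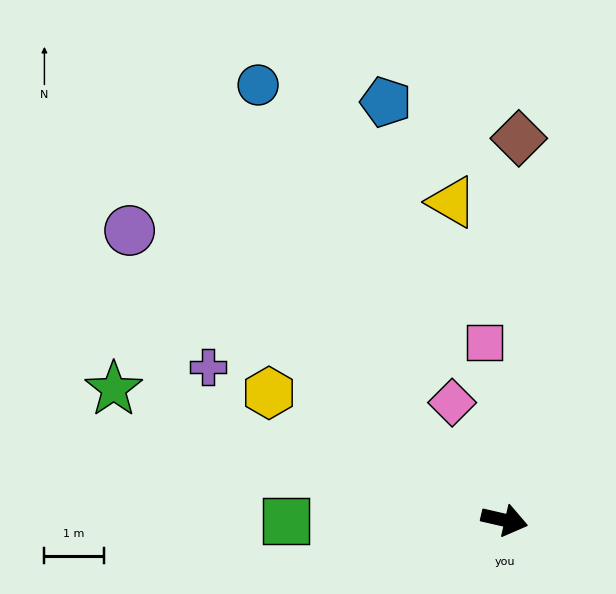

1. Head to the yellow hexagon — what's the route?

turn left 165°, forward 4.5 m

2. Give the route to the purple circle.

turn left 155°, forward 8.0 m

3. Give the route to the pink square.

turn left 109°, forward 3.0 m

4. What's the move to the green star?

turn left 174°, forward 7.0 m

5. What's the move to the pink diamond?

turn left 127°, forward 2.2 m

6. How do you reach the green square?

turn right 167°, forward 3.7 m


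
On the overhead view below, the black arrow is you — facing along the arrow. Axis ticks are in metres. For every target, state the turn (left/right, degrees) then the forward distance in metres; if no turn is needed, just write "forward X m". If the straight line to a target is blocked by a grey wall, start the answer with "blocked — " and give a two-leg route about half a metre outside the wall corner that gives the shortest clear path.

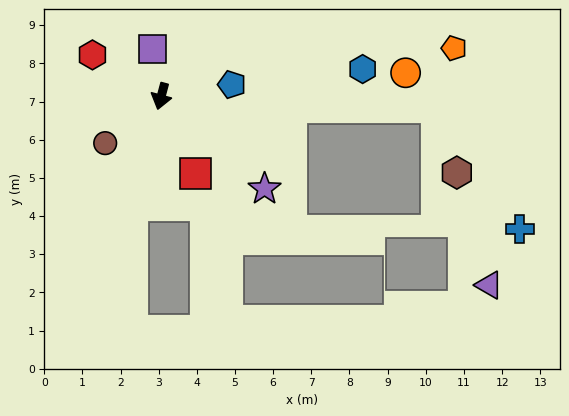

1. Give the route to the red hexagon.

turn right 106°, forward 2.1 m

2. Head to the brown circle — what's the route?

turn right 35°, forward 1.9 m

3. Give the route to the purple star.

turn left 63°, forward 3.6 m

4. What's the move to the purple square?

turn right 155°, forward 1.3 m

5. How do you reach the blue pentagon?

turn left 114°, forward 1.9 m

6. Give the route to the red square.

turn left 39°, forward 2.2 m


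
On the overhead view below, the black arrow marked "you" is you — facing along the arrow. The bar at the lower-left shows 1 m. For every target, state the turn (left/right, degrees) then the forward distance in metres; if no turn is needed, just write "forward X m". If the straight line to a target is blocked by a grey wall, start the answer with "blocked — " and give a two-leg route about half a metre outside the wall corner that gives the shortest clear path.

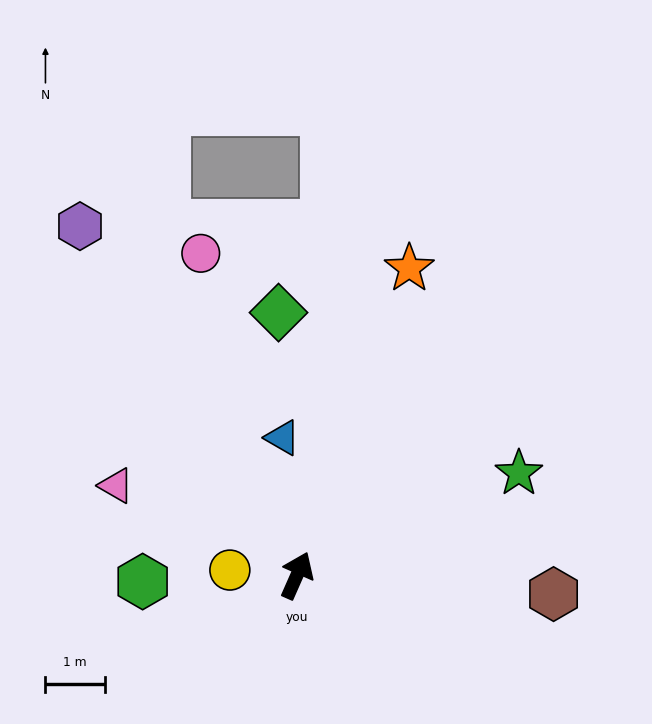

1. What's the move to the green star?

turn right 42°, forward 4.1 m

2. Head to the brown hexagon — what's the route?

turn right 70°, forward 4.3 m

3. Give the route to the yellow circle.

turn left 109°, forward 1.1 m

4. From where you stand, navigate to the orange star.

turn left 4°, forward 5.5 m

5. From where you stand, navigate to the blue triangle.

turn left 30°, forward 2.3 m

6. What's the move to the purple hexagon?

turn left 56°, forward 6.9 m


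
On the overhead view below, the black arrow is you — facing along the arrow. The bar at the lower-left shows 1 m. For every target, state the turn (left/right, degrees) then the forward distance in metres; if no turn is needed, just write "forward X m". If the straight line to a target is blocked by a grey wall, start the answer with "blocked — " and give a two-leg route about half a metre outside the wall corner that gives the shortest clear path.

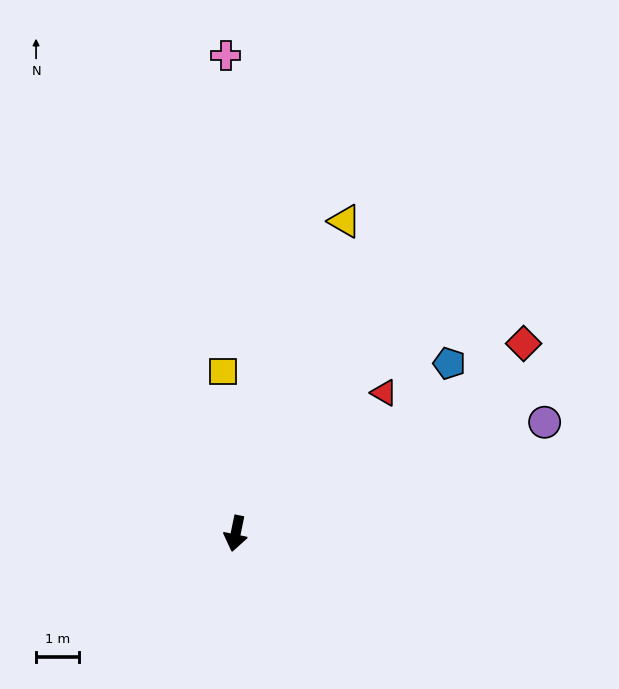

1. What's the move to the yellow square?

turn right 164°, forward 3.8 m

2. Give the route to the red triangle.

turn left 145°, forward 4.8 m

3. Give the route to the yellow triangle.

turn left 172°, forward 7.7 m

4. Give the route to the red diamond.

turn left 135°, forward 8.1 m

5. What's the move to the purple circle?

turn left 121°, forward 7.7 m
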